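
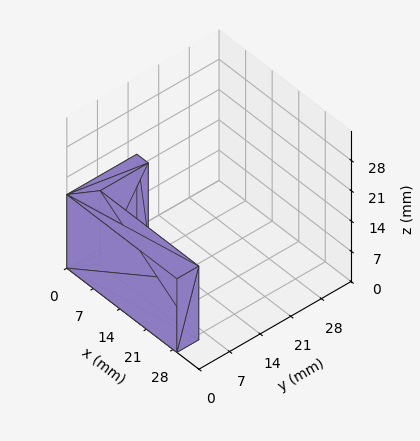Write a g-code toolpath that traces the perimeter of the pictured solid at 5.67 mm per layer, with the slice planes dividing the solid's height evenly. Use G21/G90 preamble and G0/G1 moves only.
Reading the render: the shape is an L-shaped prism: outer 29 × 16 mm, arm thicknesses ≈ 5 mm (horizontal) and 3 mm (vertical), extruded 17 mm in z (dimensions read to the nearest mm from the axis ticks). For the g-code, the solid's height is divided into equal slices at the stated Δz and each level perimeter traced with G1 moves after a G0 lift.

; perimeter-only toolpath
G21 ; units = mm
G90 ; absolute positioning
G28 ; home
; layer 1
G0 Z5.67
G0 X0.00 Y0.00
G1 X29.00 Y0.00
G1 X29.00 Y5.00
G1 X3.00 Y5.00
G1 X3.00 Y16.00
G1 X0.00 Y16.00
G1 X0.00 Y0.00
; layer 2
G0 Z11.33
G0 X0.00 Y0.00
G1 X29.00 Y0.00
G1 X29.00 Y5.00
G1 X3.00 Y5.00
G1 X3.00 Y16.00
G1 X0.00 Y16.00
G1 X0.00 Y0.00
; layer 3
G0 Z17.00
G0 X0.00 Y0.00
G1 X29.00 Y0.00
G1 X29.00 Y5.00
G1 X3.00 Y5.00
G1 X3.00 Y16.00
G1 X0.00 Y16.00
G1 X0.00 Y0.00
M2 ; end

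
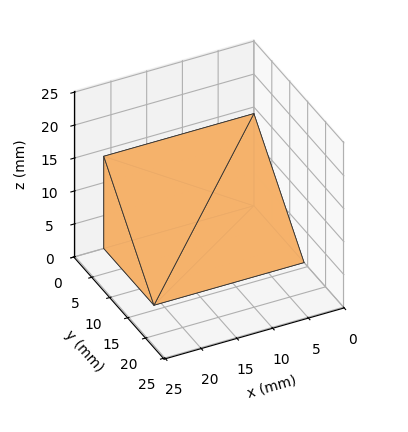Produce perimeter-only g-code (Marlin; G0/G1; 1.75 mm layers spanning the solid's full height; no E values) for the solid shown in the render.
Reading the render: the shape is a wedge (ramp): 21 × 14 mm base, rising to 14 mm along the y=0 edge and sloping linearly to z=0 at y=14 (dimensions read to the nearest mm from the axis ticks). For the g-code, the solid's height is divided into equal slices at the stated Δz and each level perimeter traced with G1 moves after a G0 lift.

; perimeter-only toolpath
G21 ; units = mm
G90 ; absolute positioning
G28 ; home
; layer 1
G0 Z1.75
G0 X0.00 Y0.00
G1 X21.00 Y0.00
G1 X21.00 Y12.25
G1 X0.00 Y12.25
G1 X0.00 Y0.00
; layer 2
G0 Z3.50
G0 X0.00 Y0.00
G1 X21.00 Y0.00
G1 X21.00 Y10.50
G1 X0.00 Y10.50
G1 X0.00 Y0.00
; layer 3
G0 Z5.25
G0 X0.00 Y0.00
G1 X21.00 Y0.00
G1 X21.00 Y8.75
G1 X0.00 Y8.75
G1 X0.00 Y0.00
; layer 4
G0 Z7.00
G0 X0.00 Y0.00
G1 X21.00 Y0.00
G1 X21.00 Y7.00
G1 X0.00 Y7.00
G1 X0.00 Y0.00
; layer 5
G0 Z8.75
G0 X0.00 Y0.00
G1 X21.00 Y0.00
G1 X21.00 Y5.25
G1 X0.00 Y5.25
G1 X0.00 Y0.00
; layer 6
G0 Z10.50
G0 X0.00 Y0.00
G1 X21.00 Y0.00
G1 X21.00 Y3.50
G1 X0.00 Y3.50
G1 X0.00 Y0.00
; layer 7
G0 Z12.25
G0 X0.00 Y0.00
G1 X21.00 Y0.00
G1 X21.00 Y1.75
G1 X0.00 Y1.75
G1 X0.00 Y0.00
M2 ; end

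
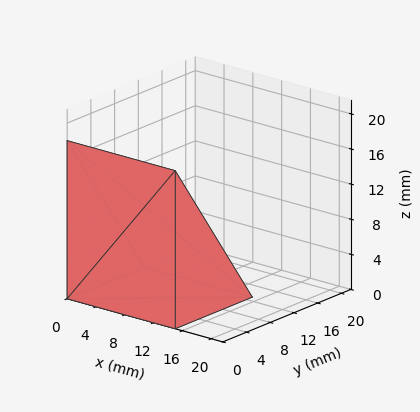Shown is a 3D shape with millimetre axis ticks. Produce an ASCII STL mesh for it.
Reading the render: the shape is a wedge (ramp): 15 × 13 mm base, rising to 18 mm along the y=0 edge and sloping linearly to z=0 at y=13 (dimensions read to the nearest mm from the axis ticks). For the STL, each face is triangulated and given an outward normal.

solid part
  facet normal 0.0000 0.0000 -1.0000
    outer loop
      vertex 15.000 13.000 0.000
      vertex 15.000 0.000 0.000
      vertex 0.000 0.000 0.000
    endloop
  endfacet
  facet normal 0.0000 0.0000 -1.0000
    outer loop
      vertex 0.000 13.000 0.000
      vertex 15.000 13.000 0.000
      vertex 0.000 0.000 0.000
    endloop
  endfacet
  facet normal 0.0000 -1.0000 0.0000
    outer loop
      vertex 0.000 0.000 0.000
      vertex 15.000 0.000 0.000
      vertex 15.000 0.000 18.000
    endloop
  endfacet
  facet normal 0.0000 -1.0000 0.0000
    outer loop
      vertex 0.000 0.000 0.000
      vertex 15.000 0.000 18.000
      vertex 0.000 0.000 18.000
    endloop
  endfacet
  facet normal 0.0000 0.8107 0.5855
    outer loop
      vertex 0.000 0.000 18.000
      vertex 15.000 0.000 18.000
      vertex 15.000 13.000 0.000
    endloop
  endfacet
  facet normal 0.0000 0.8107 0.5855
    outer loop
      vertex 0.000 0.000 18.000
      vertex 15.000 13.000 0.000
      vertex 0.000 13.000 0.000
    endloop
  endfacet
  facet normal -1.0000 0.0000 0.0000
    outer loop
      vertex 0.000 0.000 18.000
      vertex 0.000 13.000 0.000
      vertex 0.000 0.000 0.000
    endloop
  endfacet
  facet normal 1.0000 0.0000 0.0000
    outer loop
      vertex 15.000 0.000 0.000
      vertex 15.000 13.000 0.000
      vertex 15.000 0.000 18.000
    endloop
  endfacet
endsolid part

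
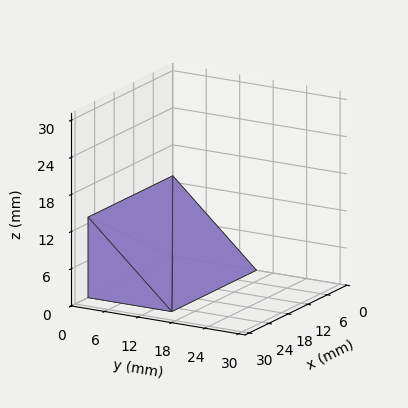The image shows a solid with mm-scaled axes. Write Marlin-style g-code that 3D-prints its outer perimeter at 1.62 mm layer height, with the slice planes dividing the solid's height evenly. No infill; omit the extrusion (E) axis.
Reading the render: the shape is a wedge (ramp): 26 × 15 mm base, rising to 13 mm along the y=0 edge and sloping linearly to z=0 at y=15 (dimensions read to the nearest mm from the axis ticks). For the g-code, the solid's height is divided into equal slices at the stated Δz and each level perimeter traced with G1 moves after a G0 lift.

; perimeter-only toolpath
G21 ; units = mm
G90 ; absolute positioning
G28 ; home
; layer 1
G0 Z1.62
G0 X0.00 Y0.00
G1 X26.00 Y0.00
G1 X26.00 Y13.12
G1 X0.00 Y13.12
G1 X0.00 Y0.00
; layer 2
G0 Z3.25
G0 X0.00 Y0.00
G1 X26.00 Y0.00
G1 X26.00 Y11.25
G1 X0.00 Y11.25
G1 X0.00 Y0.00
; layer 3
G0 Z4.88
G0 X0.00 Y0.00
G1 X26.00 Y0.00
G1 X26.00 Y9.38
G1 X0.00 Y9.38
G1 X0.00 Y0.00
; layer 4
G0 Z6.50
G0 X0.00 Y0.00
G1 X26.00 Y0.00
G1 X26.00 Y7.50
G1 X0.00 Y7.50
G1 X0.00 Y0.00
; layer 5
G0 Z8.12
G0 X0.00 Y0.00
G1 X26.00 Y0.00
G1 X26.00 Y5.62
G1 X0.00 Y5.62
G1 X0.00 Y0.00
; layer 6
G0 Z9.75
G0 X0.00 Y0.00
G1 X26.00 Y0.00
G1 X26.00 Y3.75
G1 X0.00 Y3.75
G1 X0.00 Y0.00
; layer 7
G0 Z11.38
G0 X0.00 Y0.00
G1 X26.00 Y0.00
G1 X26.00 Y1.88
G1 X0.00 Y1.88
G1 X0.00 Y0.00
M2 ; end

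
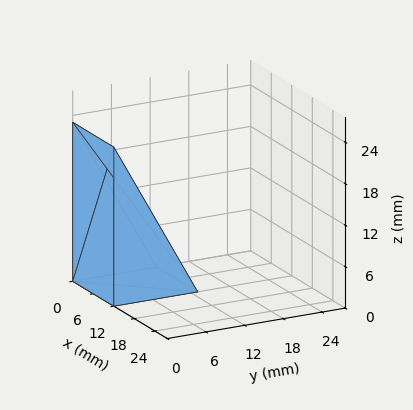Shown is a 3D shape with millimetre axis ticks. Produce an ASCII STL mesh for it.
Reading the render: the shape is a wedge (ramp): 12 × 13 mm base, rising to 23 mm along the y=0 edge and sloping linearly to z=0 at y=13 (dimensions read to the nearest mm from the axis ticks). For the STL, each face is triangulated and given an outward normal.

solid part
  facet normal 0.0000 0.0000 -1.0000
    outer loop
      vertex 12.0 13.0 0.0
      vertex 12.0 0.0 0.0
      vertex 0.0 0.0 0.0
    endloop
  endfacet
  facet normal 0.0000 0.0000 -1.0000
    outer loop
      vertex 0.0 13.0 0.0
      vertex 12.0 13.0 0.0
      vertex 0.0 0.0 0.0
    endloop
  endfacet
  facet normal 0.0000 -1.0000 0.0000
    outer loop
      vertex 0.0 0.0 0.0
      vertex 12.0 0.0 0.0
      vertex 12.0 0.0 23.0
    endloop
  endfacet
  facet normal 0.0000 -1.0000 0.0000
    outer loop
      vertex 0.0 0.0 0.0
      vertex 12.0 0.0 23.0
      vertex 0.0 0.0 23.0
    endloop
  endfacet
  facet normal 0.0000 0.8706 0.4921
    outer loop
      vertex 0.0 0.0 23.0
      vertex 12.0 0.0 23.0
      vertex 12.0 13.0 0.0
    endloop
  endfacet
  facet normal 0.0000 0.8706 0.4921
    outer loop
      vertex 0.0 0.0 23.0
      vertex 12.0 13.0 0.0
      vertex 0.0 13.0 0.0
    endloop
  endfacet
  facet normal -1.0000 0.0000 0.0000
    outer loop
      vertex 0.0 0.0 23.0
      vertex 0.0 13.0 0.0
      vertex 0.0 0.0 0.0
    endloop
  endfacet
  facet normal 1.0000 0.0000 0.0000
    outer loop
      vertex 12.0 0.0 0.0
      vertex 12.0 13.0 0.0
      vertex 12.0 0.0 23.0
    endloop
  endfacet
endsolid part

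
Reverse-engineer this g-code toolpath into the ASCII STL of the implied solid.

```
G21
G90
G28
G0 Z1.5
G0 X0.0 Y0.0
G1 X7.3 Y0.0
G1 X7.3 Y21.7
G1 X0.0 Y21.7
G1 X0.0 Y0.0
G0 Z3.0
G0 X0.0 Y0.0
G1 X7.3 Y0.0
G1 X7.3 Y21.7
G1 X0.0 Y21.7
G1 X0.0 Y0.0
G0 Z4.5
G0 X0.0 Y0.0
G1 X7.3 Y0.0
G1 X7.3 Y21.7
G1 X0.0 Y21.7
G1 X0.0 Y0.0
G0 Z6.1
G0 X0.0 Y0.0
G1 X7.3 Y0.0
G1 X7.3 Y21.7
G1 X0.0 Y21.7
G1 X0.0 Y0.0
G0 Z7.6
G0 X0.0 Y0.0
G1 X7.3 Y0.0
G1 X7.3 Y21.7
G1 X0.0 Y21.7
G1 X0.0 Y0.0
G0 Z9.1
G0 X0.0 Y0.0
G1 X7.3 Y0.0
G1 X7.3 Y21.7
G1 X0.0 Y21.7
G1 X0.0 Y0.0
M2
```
solid part
  facet normal 0.0000 0.0000 -1.0000
    outer loop
      vertex 7.3 21.7 0.0
      vertex 7.3 0.0 0.0
      vertex 0.0 0.0 0.0
    endloop
  endfacet
  facet normal 0.0000 0.0000 -1.0000
    outer loop
      vertex 0.0 21.7 0.0
      vertex 7.3 21.7 0.0
      vertex 0.0 0.0 0.0
    endloop
  endfacet
  facet normal 0.0000 0.0000 1.0000
    outer loop
      vertex 0.0 0.0 9.1
      vertex 7.3 0.0 9.1
      vertex 7.3 21.7 9.1
    endloop
  endfacet
  facet normal 0.0000 0.0000 1.0000
    outer loop
      vertex 0.0 0.0 9.1
      vertex 7.3 21.7 9.1
      vertex 0.0 21.7 9.1
    endloop
  endfacet
  facet normal 0.0000 -1.0000 0.0000
    outer loop
      vertex 0.0 0.0 0.0
      vertex 7.3 0.0 0.0
      vertex 7.3 0.0 9.1
    endloop
  endfacet
  facet normal 0.0000 -1.0000 0.0000
    outer loop
      vertex 0.0 0.0 0.0
      vertex 7.3 0.0 9.1
      vertex 0.0 0.0 9.1
    endloop
  endfacet
  facet normal 0.0000 1.0000 0.0000
    outer loop
      vertex 7.3 21.7 9.1
      vertex 7.3 21.7 0.0
      vertex 0.0 21.7 0.0
    endloop
  endfacet
  facet normal 0.0000 1.0000 0.0000
    outer loop
      vertex 0.0 21.7 9.1
      vertex 7.3 21.7 9.1
      vertex 0.0 21.7 0.0
    endloop
  endfacet
  facet normal -1.0000 0.0000 0.0000
    outer loop
      vertex 0.0 21.7 9.1
      vertex 0.0 21.7 0.0
      vertex 0.0 0.0 0.0
    endloop
  endfacet
  facet normal -1.0000 0.0000 0.0000
    outer loop
      vertex 0.0 0.0 9.1
      vertex 0.0 21.7 9.1
      vertex 0.0 0.0 0.0
    endloop
  endfacet
  facet normal 1.0000 0.0000 0.0000
    outer loop
      vertex 7.3 0.0 0.0
      vertex 7.3 21.7 0.0
      vertex 7.3 21.7 9.1
    endloop
  endfacet
  facet normal 1.0000 0.0000 0.0000
    outer loop
      vertex 7.3 0.0 0.0
      vertex 7.3 21.7 9.1
      vertex 7.3 0.0 9.1
    endloop
  endfacet
endsolid part

The G0 Z moves step by Δz≈1.5 mm. Every layer's G1 loop is the same polygon, so the solid is a straight extrusion of it from z=0 to z≈9.1. Closing with flat bottom and top caps and triangulating gives 12 facets — a rectangular box, roughly 7.3 × 21.7 mm footprint and 9.1 mm tall.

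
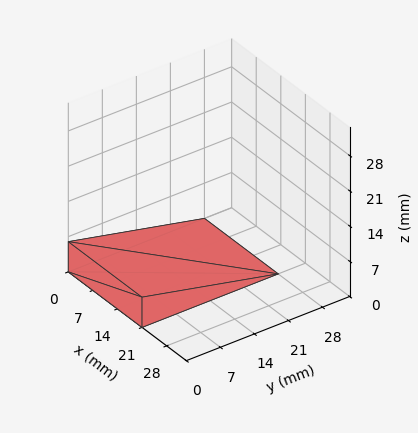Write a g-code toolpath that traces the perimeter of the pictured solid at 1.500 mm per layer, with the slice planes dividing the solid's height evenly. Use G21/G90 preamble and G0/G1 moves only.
Reading the render: the shape is a wedge (ramp): 21 × 28 mm base, rising to 6 mm along the y=0 edge and sloping linearly to z=0 at y=28 (dimensions read to the nearest mm from the axis ticks). For the g-code, the solid's height is divided into equal slices at the stated Δz and each level perimeter traced with G1 moves after a G0 lift.

; perimeter-only toolpath
G21 ; units = mm
G90 ; absolute positioning
G28 ; home
; layer 1
G0 Z1.500
G0 X0.000 Y0.000
G1 X21.000 Y0.000
G1 X21.000 Y21.000
G1 X0.000 Y21.000
G1 X0.000 Y0.000
; layer 2
G0 Z3.000
G0 X0.000 Y0.000
G1 X21.000 Y0.000
G1 X21.000 Y14.000
G1 X0.000 Y14.000
G1 X0.000 Y0.000
; layer 3
G0 Z4.500
G0 X0.000 Y0.000
G1 X21.000 Y0.000
G1 X21.000 Y7.000
G1 X0.000 Y7.000
G1 X0.000 Y0.000
M2 ; end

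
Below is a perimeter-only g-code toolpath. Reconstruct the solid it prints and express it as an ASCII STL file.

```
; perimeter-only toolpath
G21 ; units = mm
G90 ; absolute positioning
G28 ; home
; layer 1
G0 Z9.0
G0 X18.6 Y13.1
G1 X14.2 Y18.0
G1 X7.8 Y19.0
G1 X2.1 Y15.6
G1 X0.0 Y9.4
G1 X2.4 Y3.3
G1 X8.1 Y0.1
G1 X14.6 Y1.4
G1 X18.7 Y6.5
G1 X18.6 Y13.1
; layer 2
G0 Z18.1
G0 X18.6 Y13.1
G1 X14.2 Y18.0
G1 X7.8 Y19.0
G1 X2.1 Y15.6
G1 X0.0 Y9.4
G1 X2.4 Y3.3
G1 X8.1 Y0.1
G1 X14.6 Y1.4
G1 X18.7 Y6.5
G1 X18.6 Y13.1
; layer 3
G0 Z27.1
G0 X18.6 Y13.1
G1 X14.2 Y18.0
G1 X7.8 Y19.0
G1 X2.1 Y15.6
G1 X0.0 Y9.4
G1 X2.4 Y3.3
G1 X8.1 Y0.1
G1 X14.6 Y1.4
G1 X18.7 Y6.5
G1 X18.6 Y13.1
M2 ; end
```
solid part
  facet normal 0.0000 0.0000 -1.0000
    outer loop
      vertex 7.8 19.0 0.0
      vertex 14.2 18.0 0.0
      vertex 18.6 13.1 0.0
    endloop
  endfacet
  facet normal 0.0000 0.0000 -1.0000
    outer loop
      vertex 2.1 15.6 0.0
      vertex 7.8 19.0 0.0
      vertex 18.6 13.1 0.0
    endloop
  endfacet
  facet normal 0.0000 0.0000 -1.0000
    outer loop
      vertex 0.0 9.4 0.0
      vertex 2.1 15.6 0.0
      vertex 18.6 13.1 0.0
    endloop
  endfacet
  facet normal 0.0000 0.0000 -1.0000
    outer loop
      vertex 2.4 3.3 0.0
      vertex 0.0 9.4 0.0
      vertex 18.6 13.1 0.0
    endloop
  endfacet
  facet normal 0.0000 0.0000 -1.0000
    outer loop
      vertex 8.1 0.1 0.0
      vertex 2.4 3.3 0.0
      vertex 18.6 13.1 0.0
    endloop
  endfacet
  facet normal 0.0000 0.0000 -1.0000
    outer loop
      vertex 14.6 1.4 0.0
      vertex 8.1 0.1 0.0
      vertex 18.6 13.1 0.0
    endloop
  endfacet
  facet normal 0.0000 0.0000 -1.0000
    outer loop
      vertex 18.7 6.5 0.0
      vertex 14.6 1.4 0.0
      vertex 18.6 13.1 0.0
    endloop
  endfacet
  facet normal 0.0000 0.0000 1.0000
    outer loop
      vertex 18.6 13.1 27.1
      vertex 14.2 18.0 27.1
      vertex 7.8 19.0 27.1
    endloop
  endfacet
  facet normal 0.0000 0.0000 1.0000
    outer loop
      vertex 18.6 13.1 27.1
      vertex 7.8 19.0 27.1
      vertex 2.1 15.6 27.1
    endloop
  endfacet
  facet normal 0.0000 0.0000 1.0000
    outer loop
      vertex 18.6 13.1 27.1
      vertex 2.1 15.6 27.1
      vertex 0.0 9.4 27.1
    endloop
  endfacet
  facet normal 0.0000 0.0000 1.0000
    outer loop
      vertex 18.6 13.1 27.1
      vertex 0.0 9.4 27.1
      vertex 2.4 3.3 27.1
    endloop
  endfacet
  facet normal 0.0000 0.0000 1.0000
    outer loop
      vertex 18.6 13.1 27.1
      vertex 2.4 3.3 27.1
      vertex 8.1 0.1 27.1
    endloop
  endfacet
  facet normal 0.0000 0.0000 1.0000
    outer loop
      vertex 18.6 13.1 27.1
      vertex 8.1 0.1 27.1
      vertex 14.6 1.4 27.1
    endloop
  endfacet
  facet normal 0.0000 0.0000 1.0000
    outer loop
      vertex 18.6 13.1 27.1
      vertex 14.6 1.4 27.1
      vertex 18.7 6.5 27.1
    endloop
  endfacet
  facet normal 0.7440 0.6681 0.0000
    outer loop
      vertex 18.6 13.1 0.0
      vertex 14.2 18.0 0.0
      vertex 14.2 18.0 27.1
    endloop
  endfacet
  facet normal 0.7440 0.6681 0.0000
    outer loop
      vertex 18.6 13.1 0.0
      vertex 14.2 18.0 27.1
      vertex 18.6 13.1 27.1
    endloop
  endfacet
  facet normal 0.1544 0.9880 0.0000
    outer loop
      vertex 14.2 18.0 0.0
      vertex 7.8 19.0 0.0
      vertex 7.8 19.0 27.1
    endloop
  endfacet
  facet normal 0.1544 0.9880 0.0000
    outer loop
      vertex 14.2 18.0 0.0
      vertex 7.8 19.0 27.1
      vertex 14.2 18.0 27.1
    endloop
  endfacet
  facet normal -0.5123 0.8588 0.0000
    outer loop
      vertex 7.8 19.0 0.0
      vertex 2.1 15.6 0.0
      vertex 2.1 15.6 27.1
    endloop
  endfacet
  facet normal -0.5123 0.8588 0.0000
    outer loop
      vertex 7.8 19.0 0.0
      vertex 2.1 15.6 27.1
      vertex 7.8 19.0 27.1
    endloop
  endfacet
  facet normal -0.9471 0.3208 0.0000
    outer loop
      vertex 2.1 15.6 0.0
      vertex 0.0 9.4 0.0
      vertex 0.0 9.4 27.1
    endloop
  endfacet
  facet normal -0.9471 0.3208 0.0000
    outer loop
      vertex 2.1 15.6 0.0
      vertex 0.0 9.4 27.1
      vertex 2.1 15.6 27.1
    endloop
  endfacet
  facet normal -0.9306 -0.3661 0.0000
    outer loop
      vertex 0.0 9.4 0.0
      vertex 2.4 3.3 0.0
      vertex 2.4 3.3 27.1
    endloop
  endfacet
  facet normal -0.9306 -0.3661 0.0000
    outer loop
      vertex 0.0 9.4 0.0
      vertex 2.4 3.3 27.1
      vertex 0.0 9.4 27.1
    endloop
  endfacet
  facet normal -0.4895 -0.8720 0.0000
    outer loop
      vertex 2.4 3.3 0.0
      vertex 8.1 0.1 0.0
      vertex 8.1 0.1 27.1
    endloop
  endfacet
  facet normal -0.4895 -0.8720 0.0000
    outer loop
      vertex 2.4 3.3 0.0
      vertex 8.1 0.1 27.1
      vertex 2.4 3.3 27.1
    endloop
  endfacet
  facet normal 0.1961 -0.9806 0.0000
    outer loop
      vertex 8.1 0.1 0.0
      vertex 14.6 1.4 0.0
      vertex 14.6 1.4 27.1
    endloop
  endfacet
  facet normal 0.1961 -0.9806 0.0000
    outer loop
      vertex 8.1 0.1 0.0
      vertex 14.6 1.4 27.1
      vertex 8.1 0.1 27.1
    endloop
  endfacet
  facet normal 0.7794 -0.6266 0.0000
    outer loop
      vertex 14.6 1.4 0.0
      vertex 18.7 6.5 0.0
      vertex 18.7 6.5 27.1
    endloop
  endfacet
  facet normal 0.7794 -0.6266 0.0000
    outer loop
      vertex 14.6 1.4 0.0
      vertex 18.7 6.5 27.1
      vertex 14.6 1.4 27.1
    endloop
  endfacet
  facet normal 0.9999 0.0151 0.0000
    outer loop
      vertex 18.7 6.5 0.0
      vertex 18.6 13.1 0.0
      vertex 18.6 13.1 27.1
    endloop
  endfacet
  facet normal 0.9999 0.0151 0.0000
    outer loop
      vertex 18.7 6.5 0.0
      vertex 18.6 13.1 27.1
      vertex 18.7 6.5 27.1
    endloop
  endfacet
endsolid part

The G0 Z moves step by Δz≈9.0 mm. Every layer's G1 loop is the same polygon, so the solid is a straight extrusion of it from z=0 to z≈27.1. Closing with flat bottom and top caps and triangulating gives 32 facets — a regular 9-sided prism (a cylinder approximated with 9 flat sides), circumscribed radius ≈ 9.6 mm, height ≈ 27.1 mm.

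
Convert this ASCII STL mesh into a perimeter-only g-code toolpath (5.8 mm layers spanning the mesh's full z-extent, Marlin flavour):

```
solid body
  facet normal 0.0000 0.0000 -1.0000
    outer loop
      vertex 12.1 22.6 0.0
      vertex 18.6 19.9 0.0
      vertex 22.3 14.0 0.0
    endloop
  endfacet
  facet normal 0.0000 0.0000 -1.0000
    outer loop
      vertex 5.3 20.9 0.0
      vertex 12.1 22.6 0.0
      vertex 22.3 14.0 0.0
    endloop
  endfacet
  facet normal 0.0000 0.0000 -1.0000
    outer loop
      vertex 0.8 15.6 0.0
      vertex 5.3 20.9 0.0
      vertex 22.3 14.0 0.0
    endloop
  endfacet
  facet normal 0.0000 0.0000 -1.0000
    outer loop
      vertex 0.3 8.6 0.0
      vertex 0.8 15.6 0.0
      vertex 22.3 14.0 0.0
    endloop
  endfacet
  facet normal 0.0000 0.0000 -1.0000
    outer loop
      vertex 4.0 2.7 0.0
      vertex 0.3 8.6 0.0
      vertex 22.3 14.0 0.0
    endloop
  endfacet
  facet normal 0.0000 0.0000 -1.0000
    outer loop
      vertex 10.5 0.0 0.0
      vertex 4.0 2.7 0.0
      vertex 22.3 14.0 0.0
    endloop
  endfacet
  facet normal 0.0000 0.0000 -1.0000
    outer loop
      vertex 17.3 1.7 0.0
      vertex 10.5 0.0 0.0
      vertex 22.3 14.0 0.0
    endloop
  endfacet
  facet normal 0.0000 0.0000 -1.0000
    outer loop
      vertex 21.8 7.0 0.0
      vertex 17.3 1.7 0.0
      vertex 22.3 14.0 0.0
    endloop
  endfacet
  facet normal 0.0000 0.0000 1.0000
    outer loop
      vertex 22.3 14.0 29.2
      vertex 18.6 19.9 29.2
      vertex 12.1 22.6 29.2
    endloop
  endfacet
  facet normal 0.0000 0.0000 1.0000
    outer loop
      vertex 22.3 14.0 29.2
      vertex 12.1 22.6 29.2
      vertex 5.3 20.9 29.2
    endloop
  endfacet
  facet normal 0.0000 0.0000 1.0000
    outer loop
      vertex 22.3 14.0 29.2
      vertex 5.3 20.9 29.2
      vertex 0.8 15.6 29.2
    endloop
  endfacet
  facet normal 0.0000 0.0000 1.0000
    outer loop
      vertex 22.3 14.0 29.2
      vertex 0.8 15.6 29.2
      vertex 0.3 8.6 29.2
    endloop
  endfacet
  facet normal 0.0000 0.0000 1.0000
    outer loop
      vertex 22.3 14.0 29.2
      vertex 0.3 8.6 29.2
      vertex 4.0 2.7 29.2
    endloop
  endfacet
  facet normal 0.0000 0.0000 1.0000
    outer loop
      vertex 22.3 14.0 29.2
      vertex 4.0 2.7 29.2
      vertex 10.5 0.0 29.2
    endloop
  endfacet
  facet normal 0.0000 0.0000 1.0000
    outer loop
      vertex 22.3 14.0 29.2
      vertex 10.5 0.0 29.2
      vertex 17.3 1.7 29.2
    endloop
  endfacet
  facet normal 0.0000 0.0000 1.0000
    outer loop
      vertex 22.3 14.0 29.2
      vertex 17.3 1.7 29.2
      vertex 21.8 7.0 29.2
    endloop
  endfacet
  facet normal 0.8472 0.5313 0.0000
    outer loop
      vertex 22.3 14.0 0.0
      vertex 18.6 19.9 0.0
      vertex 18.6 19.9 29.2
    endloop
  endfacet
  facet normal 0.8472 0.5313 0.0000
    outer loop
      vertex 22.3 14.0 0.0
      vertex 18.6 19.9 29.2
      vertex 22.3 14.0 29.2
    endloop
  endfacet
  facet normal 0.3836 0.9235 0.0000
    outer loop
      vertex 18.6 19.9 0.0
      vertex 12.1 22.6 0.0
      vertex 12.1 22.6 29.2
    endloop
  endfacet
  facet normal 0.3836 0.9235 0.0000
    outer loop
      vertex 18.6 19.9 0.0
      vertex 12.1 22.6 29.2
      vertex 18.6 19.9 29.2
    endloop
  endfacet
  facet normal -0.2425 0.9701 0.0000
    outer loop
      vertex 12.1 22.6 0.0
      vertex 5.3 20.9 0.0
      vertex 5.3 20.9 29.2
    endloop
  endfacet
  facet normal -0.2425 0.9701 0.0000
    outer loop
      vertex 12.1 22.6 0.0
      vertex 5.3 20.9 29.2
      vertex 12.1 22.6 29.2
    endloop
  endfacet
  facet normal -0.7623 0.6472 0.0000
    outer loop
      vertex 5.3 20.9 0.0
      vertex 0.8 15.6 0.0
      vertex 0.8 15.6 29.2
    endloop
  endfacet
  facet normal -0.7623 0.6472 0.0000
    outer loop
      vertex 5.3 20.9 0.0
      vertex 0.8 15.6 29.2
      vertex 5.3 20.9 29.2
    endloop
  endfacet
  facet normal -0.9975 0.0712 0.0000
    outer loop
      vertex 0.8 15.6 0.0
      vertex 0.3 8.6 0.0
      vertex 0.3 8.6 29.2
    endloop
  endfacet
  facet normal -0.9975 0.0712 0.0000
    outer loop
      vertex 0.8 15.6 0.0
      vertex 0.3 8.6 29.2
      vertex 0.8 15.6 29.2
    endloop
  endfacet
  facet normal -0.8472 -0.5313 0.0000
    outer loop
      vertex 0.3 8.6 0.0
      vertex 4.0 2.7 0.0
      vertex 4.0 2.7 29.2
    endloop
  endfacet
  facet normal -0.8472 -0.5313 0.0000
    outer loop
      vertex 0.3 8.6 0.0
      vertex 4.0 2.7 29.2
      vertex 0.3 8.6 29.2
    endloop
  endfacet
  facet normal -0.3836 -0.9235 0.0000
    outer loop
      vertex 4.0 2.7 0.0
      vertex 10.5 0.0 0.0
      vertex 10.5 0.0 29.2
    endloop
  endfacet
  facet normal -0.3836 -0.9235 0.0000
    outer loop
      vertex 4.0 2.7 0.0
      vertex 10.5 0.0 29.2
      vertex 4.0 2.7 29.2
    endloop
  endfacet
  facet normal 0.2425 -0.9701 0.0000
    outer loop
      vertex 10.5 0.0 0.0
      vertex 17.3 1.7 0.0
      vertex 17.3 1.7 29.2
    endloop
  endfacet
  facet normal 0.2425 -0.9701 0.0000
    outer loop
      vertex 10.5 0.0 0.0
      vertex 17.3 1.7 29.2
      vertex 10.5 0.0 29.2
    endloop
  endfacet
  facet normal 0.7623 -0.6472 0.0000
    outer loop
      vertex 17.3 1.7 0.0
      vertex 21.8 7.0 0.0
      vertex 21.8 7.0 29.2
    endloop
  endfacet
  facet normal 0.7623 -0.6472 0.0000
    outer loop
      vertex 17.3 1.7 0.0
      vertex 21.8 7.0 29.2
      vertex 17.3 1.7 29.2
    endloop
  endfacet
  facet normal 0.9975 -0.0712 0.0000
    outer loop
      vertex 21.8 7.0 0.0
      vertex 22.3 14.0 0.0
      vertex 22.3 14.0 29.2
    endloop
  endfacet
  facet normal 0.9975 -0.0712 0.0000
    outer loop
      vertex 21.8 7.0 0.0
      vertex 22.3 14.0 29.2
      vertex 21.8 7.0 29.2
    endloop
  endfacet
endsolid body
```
; perimeter-only toolpath
G21 ; units = mm
G90 ; absolute positioning
G28 ; home
; layer 1
G0 Z5.8
G0 X22.3 Y14.0
G1 X18.6 Y19.9
G1 X12.1 Y22.6
G1 X5.3 Y20.9
G1 X0.8 Y15.6
G1 X0.3 Y8.6
G1 X4.0 Y2.7
G1 X10.5 Y0.0
G1 X17.3 Y1.7
G1 X21.8 Y7.0
G1 X22.3 Y14.0
; layer 2
G0 Z11.7
G0 X22.3 Y14.0
G1 X18.6 Y19.9
G1 X12.1 Y22.6
G1 X5.3 Y20.9
G1 X0.8 Y15.6
G1 X0.3 Y8.6
G1 X4.0 Y2.7
G1 X10.5 Y0.0
G1 X17.3 Y1.7
G1 X21.8 Y7.0
G1 X22.3 Y14.0
; layer 3
G0 Z17.5
G0 X22.3 Y14.0
G1 X18.6 Y19.9
G1 X12.1 Y22.6
G1 X5.3 Y20.9
G1 X0.8 Y15.6
G1 X0.3 Y8.6
G1 X4.0 Y2.7
G1 X10.5 Y0.0
G1 X17.3 Y1.7
G1 X21.8 Y7.0
G1 X22.3 Y14.0
; layer 4
G0 Z23.4
G0 X22.3 Y14.0
G1 X18.6 Y19.9
G1 X12.1 Y22.6
G1 X5.3 Y20.9
G1 X0.8 Y15.6
G1 X0.3 Y8.6
G1 X4.0 Y2.7
G1 X10.5 Y0.0
G1 X17.3 Y1.7
G1 X21.8 Y7.0
G1 X22.3 Y14.0
; layer 5
G0 Z29.2
G0 X22.3 Y14.0
G1 X18.6 Y19.9
G1 X12.1 Y22.6
G1 X5.3 Y20.9
G1 X0.8 Y15.6
G1 X0.3 Y8.6
G1 X4.0 Y2.7
G1 X10.5 Y0.0
G1 X17.3 Y1.7
G1 X21.8 Y7.0
G1 X22.3 Y14.0
M2 ; end

The solid is a regular 10-sided prism (a cylinder approximated with 10 flat sides), circumscribed radius ≈ 11.3 mm, height ≈ 29.2 mm. Slicing at Δz = 5.8 mm — 5 equal slices spanning the solid's height, so layer i sits at z = i·h/5 — gives 5 non-empty perimeters. Each is a 10-segment closed polygon; G0 lifts to the layer z and rapids to the start vertex, then G1 traces the edges.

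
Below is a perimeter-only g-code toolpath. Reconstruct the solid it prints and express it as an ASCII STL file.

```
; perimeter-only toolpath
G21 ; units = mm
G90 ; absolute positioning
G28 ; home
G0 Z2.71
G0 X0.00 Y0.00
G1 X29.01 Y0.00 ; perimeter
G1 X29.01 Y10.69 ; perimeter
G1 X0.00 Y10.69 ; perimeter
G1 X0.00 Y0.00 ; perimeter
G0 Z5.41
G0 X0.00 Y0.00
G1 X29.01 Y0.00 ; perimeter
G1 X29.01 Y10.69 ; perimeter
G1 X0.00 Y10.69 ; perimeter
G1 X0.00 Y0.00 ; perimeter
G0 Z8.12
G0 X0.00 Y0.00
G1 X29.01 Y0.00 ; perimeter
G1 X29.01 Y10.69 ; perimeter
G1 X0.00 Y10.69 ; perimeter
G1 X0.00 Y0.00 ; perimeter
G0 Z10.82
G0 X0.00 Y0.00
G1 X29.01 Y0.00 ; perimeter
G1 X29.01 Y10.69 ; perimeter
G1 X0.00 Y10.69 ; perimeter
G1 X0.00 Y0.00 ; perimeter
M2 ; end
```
solid part
  facet normal 0.0000 0.0000 -1.0000
    outer loop
      vertex 29.01 10.69 0.00
      vertex 29.01 0.00 0.00
      vertex 0.00 0.00 0.00
    endloop
  endfacet
  facet normal 0.0000 0.0000 -1.0000
    outer loop
      vertex 0.00 10.69 0.00
      vertex 29.01 10.69 0.00
      vertex 0.00 0.00 0.00
    endloop
  endfacet
  facet normal 0.0000 0.0000 1.0000
    outer loop
      vertex 0.00 0.00 10.82
      vertex 29.01 0.00 10.82
      vertex 29.01 10.69 10.82
    endloop
  endfacet
  facet normal 0.0000 0.0000 1.0000
    outer loop
      vertex 0.00 0.00 10.82
      vertex 29.01 10.69 10.82
      vertex 0.00 10.69 10.82
    endloop
  endfacet
  facet normal 0.0000 -1.0000 0.0000
    outer loop
      vertex 0.00 0.00 0.00
      vertex 29.01 0.00 0.00
      vertex 29.01 0.00 10.82
    endloop
  endfacet
  facet normal 0.0000 -1.0000 0.0000
    outer loop
      vertex 0.00 0.00 0.00
      vertex 29.01 0.00 10.82
      vertex 0.00 0.00 10.82
    endloop
  endfacet
  facet normal 0.0000 1.0000 0.0000
    outer loop
      vertex 29.01 10.69 10.82
      vertex 29.01 10.69 0.00
      vertex 0.00 10.69 0.00
    endloop
  endfacet
  facet normal 0.0000 1.0000 0.0000
    outer loop
      vertex 0.00 10.69 10.82
      vertex 29.01 10.69 10.82
      vertex 0.00 10.69 0.00
    endloop
  endfacet
  facet normal -1.0000 0.0000 0.0000
    outer loop
      vertex 0.00 10.69 10.82
      vertex 0.00 10.69 0.00
      vertex 0.00 0.00 0.00
    endloop
  endfacet
  facet normal -1.0000 0.0000 0.0000
    outer loop
      vertex 0.00 0.00 10.82
      vertex 0.00 10.69 10.82
      vertex 0.00 0.00 0.00
    endloop
  endfacet
  facet normal 1.0000 0.0000 0.0000
    outer loop
      vertex 29.01 0.00 0.00
      vertex 29.01 10.69 0.00
      vertex 29.01 10.69 10.82
    endloop
  endfacet
  facet normal 1.0000 0.0000 0.0000
    outer loop
      vertex 29.01 0.00 0.00
      vertex 29.01 10.69 10.82
      vertex 29.01 0.00 10.82
    endloop
  endfacet
endsolid part

The G0 Z moves step by Δz≈2.71 mm. Every layer's G1 loop is the same polygon, so the solid is a straight extrusion of it from z=0 to z≈10.8. Closing with flat bottom and top caps and triangulating gives 12 facets — a rectangular box, roughly 29 × 10.7 mm footprint and 10.8 mm tall.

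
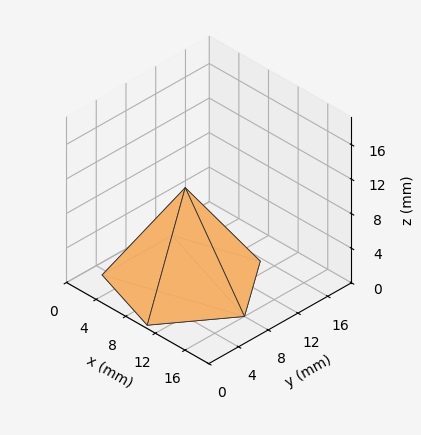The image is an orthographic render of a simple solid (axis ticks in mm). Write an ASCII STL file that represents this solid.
Reading the render: the shape is a regular 5-sided pyramid, base circumscribed radius ≈ 8 mm, apex at z ≈ 11 mm (dimensions read to the nearest mm from the axis ticks). For the STL, each face is triangulated and given an outward normal.

solid part
  facet normal 0.0000 0.0000 -1.0000
    outer loop
      vertex 1.5 12.7 0.0
      vertex 10.5 15.6 0.0
      vertex 16.0 8.0 0.0
    endloop
  endfacet
  facet normal 0.0000 0.0000 -1.0000
    outer loop
      vertex 1.5 3.3 0.0
      vertex 1.5 12.7 0.0
      vertex 16.0 8.0 0.0
    endloop
  endfacet
  facet normal 0.0000 0.0000 -1.0000
    outer loop
      vertex 10.5 0.4 0.0
      vertex 1.5 3.3 0.0
      vertex 16.0 8.0 0.0
    endloop
  endfacet
  facet normal 0.6980 0.5051 0.5076
    outer loop
      vertex 16.0 8.0 0.0
      vertex 10.5 15.6 0.0
      vertex 8.0 8.0 11.0
    endloop
  endfacet
  facet normal -0.2644 0.8205 0.5068
    outer loop
      vertex 10.5 15.6 0.0
      vertex 1.5 12.7 0.0
      vertex 8.0 8.0 11.0
    endloop
  endfacet
  facet normal -0.8609 0.0000 0.5087
    outer loop
      vertex 1.5 12.7 0.0
      vertex 1.5 3.3 0.0
      vertex 8.0 8.0 11.0
    endloop
  endfacet
  facet normal -0.2644 -0.8205 0.5068
    outer loop
      vertex 1.5 3.3 0.0
      vertex 10.5 0.4 0.0
      vertex 8.0 8.0 11.0
    endloop
  endfacet
  facet normal 0.6980 -0.5051 0.5076
    outer loop
      vertex 10.5 0.4 0.0
      vertex 16.0 8.0 0.0
      vertex 8.0 8.0 11.0
    endloop
  endfacet
endsolid part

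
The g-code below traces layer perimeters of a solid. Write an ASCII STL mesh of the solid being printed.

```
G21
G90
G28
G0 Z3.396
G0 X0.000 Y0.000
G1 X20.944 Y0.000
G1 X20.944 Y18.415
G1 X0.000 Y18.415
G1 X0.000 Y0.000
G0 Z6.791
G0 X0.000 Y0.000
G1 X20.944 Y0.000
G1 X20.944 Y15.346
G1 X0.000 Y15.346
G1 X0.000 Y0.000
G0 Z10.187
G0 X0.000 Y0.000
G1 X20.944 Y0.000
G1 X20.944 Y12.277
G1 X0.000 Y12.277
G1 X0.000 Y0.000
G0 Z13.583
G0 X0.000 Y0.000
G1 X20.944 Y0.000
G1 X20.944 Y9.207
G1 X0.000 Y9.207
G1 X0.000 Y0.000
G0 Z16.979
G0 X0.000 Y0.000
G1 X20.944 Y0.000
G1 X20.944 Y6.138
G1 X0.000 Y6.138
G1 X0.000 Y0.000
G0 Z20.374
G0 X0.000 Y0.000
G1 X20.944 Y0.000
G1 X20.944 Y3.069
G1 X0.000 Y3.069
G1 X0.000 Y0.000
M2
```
solid part
  facet normal 0.0000 0.0000 -1.0000
    outer loop
      vertex 20.944 21.484 0.000
      vertex 20.944 0.000 0.000
      vertex 0.000 0.000 0.000
    endloop
  endfacet
  facet normal 0.0000 0.0000 -1.0000
    outer loop
      vertex 0.000 21.484 0.000
      vertex 20.944 21.484 0.000
      vertex 0.000 0.000 0.000
    endloop
  endfacet
  facet normal 0.0000 -1.0000 0.0000
    outer loop
      vertex 0.000 0.000 0.000
      vertex 20.944 0.000 0.000
      vertex 20.944 0.000 23.770
    endloop
  endfacet
  facet normal 0.0000 -1.0000 0.0000
    outer loop
      vertex 0.000 0.000 0.000
      vertex 20.944 0.000 23.770
      vertex 0.000 0.000 23.770
    endloop
  endfacet
  facet normal 0.0000 0.7419 0.6705
    outer loop
      vertex 0.000 0.000 23.770
      vertex 20.944 0.000 23.770
      vertex 20.944 21.484 0.000
    endloop
  endfacet
  facet normal 0.0000 0.7419 0.6705
    outer loop
      vertex 0.000 0.000 23.770
      vertex 20.944 21.484 0.000
      vertex 0.000 21.484 0.000
    endloop
  endfacet
  facet normal -1.0000 0.0000 0.0000
    outer loop
      vertex 0.000 0.000 23.770
      vertex 0.000 21.484 0.000
      vertex 0.000 0.000 0.000
    endloop
  endfacet
  facet normal 1.0000 0.0000 0.0000
    outer loop
      vertex 20.944 0.000 0.000
      vertex 20.944 21.484 0.000
      vertex 20.944 0.000 23.770
    endloop
  endfacet
endsolid part

The G0 Z moves step by Δz≈3.396 mm. The G1 loops shrink linearly with z, so the solid tapers from its base footprint up to z≈23.8. Closing with a flat bottom cap and the tapered top and triangulating gives 8 facets — a wedge (ramp): 20.9 × 21.5 mm base, rising to 23.8 mm along the y=0 edge and sloping linearly to z=0 at y=21.5.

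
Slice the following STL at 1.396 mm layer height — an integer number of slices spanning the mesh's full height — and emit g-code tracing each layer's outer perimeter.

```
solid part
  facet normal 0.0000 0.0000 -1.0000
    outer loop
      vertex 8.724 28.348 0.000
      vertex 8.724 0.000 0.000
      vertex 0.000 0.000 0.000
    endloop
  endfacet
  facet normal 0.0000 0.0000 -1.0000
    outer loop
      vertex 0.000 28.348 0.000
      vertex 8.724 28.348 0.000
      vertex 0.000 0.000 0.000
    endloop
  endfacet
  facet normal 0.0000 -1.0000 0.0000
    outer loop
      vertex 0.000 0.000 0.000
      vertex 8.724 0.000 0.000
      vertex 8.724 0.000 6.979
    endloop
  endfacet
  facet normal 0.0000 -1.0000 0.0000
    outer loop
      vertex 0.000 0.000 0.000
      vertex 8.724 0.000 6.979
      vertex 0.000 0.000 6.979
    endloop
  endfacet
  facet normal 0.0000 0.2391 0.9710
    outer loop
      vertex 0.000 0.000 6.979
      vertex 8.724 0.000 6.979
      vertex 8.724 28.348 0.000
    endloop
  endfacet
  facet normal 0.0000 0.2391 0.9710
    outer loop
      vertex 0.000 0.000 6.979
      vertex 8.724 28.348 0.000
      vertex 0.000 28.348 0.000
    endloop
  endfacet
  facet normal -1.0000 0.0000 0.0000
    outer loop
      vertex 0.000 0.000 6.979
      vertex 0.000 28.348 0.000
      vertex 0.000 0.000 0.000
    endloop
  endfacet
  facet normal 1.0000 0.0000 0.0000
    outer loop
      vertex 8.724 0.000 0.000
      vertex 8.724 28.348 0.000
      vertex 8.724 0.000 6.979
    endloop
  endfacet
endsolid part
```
; perimeter-only toolpath
G21 ; units = mm
G90 ; absolute positioning
G28 ; home
; layer 1
G0 Z1.396
G0 X0.000 Y0.000
G1 X8.724 Y0.000
G1 X8.724 Y22.678
G1 X0.000 Y22.678
G1 X0.000 Y0.000
; layer 2
G0 Z2.792
G0 X0.000 Y0.000
G1 X8.724 Y0.000
G1 X8.724 Y17.009
G1 X0.000 Y17.009
G1 X0.000 Y0.000
; layer 3
G0 Z4.187
G0 X0.000 Y0.000
G1 X8.724 Y0.000
G1 X8.724 Y11.339
G1 X0.000 Y11.339
G1 X0.000 Y0.000
; layer 4
G0 Z5.583
G0 X0.000 Y0.000
G1 X8.724 Y0.000
G1 X8.724 Y5.670
G1 X0.000 Y5.670
G1 X0.000 Y0.000
M2 ; end

The solid is a wedge (ramp): 8.72 × 28.3 mm base, rising to 6.98 mm along the y=0 edge and sloping linearly to z=0 at y=28.3. Slicing at Δz = 1.396 mm — 5 equal slices spanning the solid's height, so layer i sits at z = i·h/5 — gives 4 non-empty perimeters. Each is a 4-segment closed polygon; G0 lifts to the layer z and rapids to the start vertex, then G1 traces the edges. The cross-section shrinks linearly with z (the slice at the apex is degenerate and omitted).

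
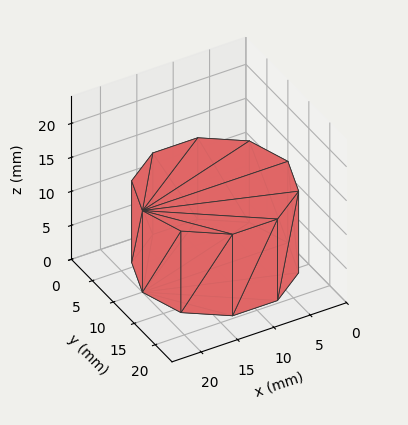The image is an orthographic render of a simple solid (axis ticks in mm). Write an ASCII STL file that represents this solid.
Reading the render: the shape is a regular 10-sided prism (a cylinder approximated with 10 flat sides), circumscribed radius ≈ 10 mm, height ≈ 12 mm (dimensions read to the nearest mm from the axis ticks). For the STL, each face is triangulated and given an outward normal.

solid part
  facet normal 0.0000 0.0000 -1.0000
    outer loop
      vertex 13.09 19.51 0.00
      vertex 18.09 15.88 0.00
      vertex 20.00 10.00 0.00
    endloop
  endfacet
  facet normal 0.0000 0.0000 -1.0000
    outer loop
      vertex 6.91 19.51 0.00
      vertex 13.09 19.51 0.00
      vertex 20.00 10.00 0.00
    endloop
  endfacet
  facet normal 0.0000 0.0000 -1.0000
    outer loop
      vertex 1.91 15.88 0.00
      vertex 6.91 19.51 0.00
      vertex 20.00 10.00 0.00
    endloop
  endfacet
  facet normal 0.0000 0.0000 -1.0000
    outer loop
      vertex 0.00 10.00 0.00
      vertex 1.91 15.88 0.00
      vertex 20.00 10.00 0.00
    endloop
  endfacet
  facet normal 0.0000 0.0000 -1.0000
    outer loop
      vertex 1.91 4.12 0.00
      vertex 0.00 10.00 0.00
      vertex 20.00 10.00 0.00
    endloop
  endfacet
  facet normal 0.0000 0.0000 -1.0000
    outer loop
      vertex 6.91 0.49 0.00
      vertex 1.91 4.12 0.00
      vertex 20.00 10.00 0.00
    endloop
  endfacet
  facet normal 0.0000 0.0000 -1.0000
    outer loop
      vertex 13.09 0.49 0.00
      vertex 6.91 0.49 0.00
      vertex 20.00 10.00 0.00
    endloop
  endfacet
  facet normal 0.0000 0.0000 -1.0000
    outer loop
      vertex 18.09 4.12 0.00
      vertex 13.09 0.49 0.00
      vertex 20.00 10.00 0.00
    endloop
  endfacet
  facet normal 0.0000 0.0000 1.0000
    outer loop
      vertex 20.00 10.00 12.00
      vertex 18.09 15.88 12.00
      vertex 13.09 19.51 12.00
    endloop
  endfacet
  facet normal 0.0000 0.0000 1.0000
    outer loop
      vertex 20.00 10.00 12.00
      vertex 13.09 19.51 12.00
      vertex 6.91 19.51 12.00
    endloop
  endfacet
  facet normal 0.0000 0.0000 1.0000
    outer loop
      vertex 20.00 10.00 12.00
      vertex 6.91 19.51 12.00
      vertex 1.91 15.88 12.00
    endloop
  endfacet
  facet normal 0.0000 0.0000 1.0000
    outer loop
      vertex 20.00 10.00 12.00
      vertex 1.91 15.88 12.00
      vertex 0.00 10.00 12.00
    endloop
  endfacet
  facet normal 0.0000 0.0000 1.0000
    outer loop
      vertex 20.00 10.00 12.00
      vertex 0.00 10.00 12.00
      vertex 1.91 4.12 12.00
    endloop
  endfacet
  facet normal 0.0000 0.0000 1.0000
    outer loop
      vertex 20.00 10.00 12.00
      vertex 1.91 4.12 12.00
      vertex 6.91 0.49 12.00
    endloop
  endfacet
  facet normal 0.0000 0.0000 1.0000
    outer loop
      vertex 20.00 10.00 12.00
      vertex 6.91 0.49 12.00
      vertex 13.09 0.49 12.00
    endloop
  endfacet
  facet normal 0.0000 0.0000 1.0000
    outer loop
      vertex 20.00 10.00 12.00
      vertex 13.09 0.49 12.00
      vertex 18.09 4.12 12.00
    endloop
  endfacet
  facet normal 0.9511 0.3089 0.0000
    outer loop
      vertex 20.00 10.00 0.00
      vertex 18.09 15.88 0.00
      vertex 18.09 15.88 12.00
    endloop
  endfacet
  facet normal 0.9511 0.3089 0.0000
    outer loop
      vertex 20.00 10.00 0.00
      vertex 18.09 15.88 12.00
      vertex 20.00 10.00 12.00
    endloop
  endfacet
  facet normal 0.5875 0.8092 0.0000
    outer loop
      vertex 18.09 15.88 0.00
      vertex 13.09 19.51 0.00
      vertex 13.09 19.51 12.00
    endloop
  endfacet
  facet normal 0.5875 0.8092 0.0000
    outer loop
      vertex 18.09 15.88 0.00
      vertex 13.09 19.51 12.00
      vertex 18.09 15.88 12.00
    endloop
  endfacet
  facet normal 0.0000 1.0000 0.0000
    outer loop
      vertex 13.09 19.51 0.00
      vertex 6.91 19.51 0.00
      vertex 6.91 19.51 12.00
    endloop
  endfacet
  facet normal 0.0000 1.0000 0.0000
    outer loop
      vertex 13.09 19.51 0.00
      vertex 6.91 19.51 12.00
      vertex 13.09 19.51 12.00
    endloop
  endfacet
  facet normal -0.5875 0.8092 0.0000
    outer loop
      vertex 6.91 19.51 0.00
      vertex 1.91 15.88 0.00
      vertex 1.91 15.88 12.00
    endloop
  endfacet
  facet normal -0.5875 0.8092 0.0000
    outer loop
      vertex 6.91 19.51 0.00
      vertex 1.91 15.88 12.00
      vertex 6.91 19.51 12.00
    endloop
  endfacet
  facet normal -0.9511 0.3089 0.0000
    outer loop
      vertex 1.91 15.88 0.00
      vertex 0.00 10.00 0.00
      vertex 0.00 10.00 12.00
    endloop
  endfacet
  facet normal -0.9511 0.3089 0.0000
    outer loop
      vertex 1.91 15.88 0.00
      vertex 0.00 10.00 12.00
      vertex 1.91 15.88 12.00
    endloop
  endfacet
  facet normal -0.9511 -0.3089 0.0000
    outer loop
      vertex 0.00 10.00 0.00
      vertex 1.91 4.12 0.00
      vertex 1.91 4.12 12.00
    endloop
  endfacet
  facet normal -0.9511 -0.3089 0.0000
    outer loop
      vertex 0.00 10.00 0.00
      vertex 1.91 4.12 12.00
      vertex 0.00 10.00 12.00
    endloop
  endfacet
  facet normal -0.5875 -0.8092 0.0000
    outer loop
      vertex 1.91 4.12 0.00
      vertex 6.91 0.49 0.00
      vertex 6.91 0.49 12.00
    endloop
  endfacet
  facet normal -0.5875 -0.8092 0.0000
    outer loop
      vertex 1.91 4.12 0.00
      vertex 6.91 0.49 12.00
      vertex 1.91 4.12 12.00
    endloop
  endfacet
  facet normal 0.0000 -1.0000 0.0000
    outer loop
      vertex 6.91 0.49 0.00
      vertex 13.09 0.49 0.00
      vertex 13.09 0.49 12.00
    endloop
  endfacet
  facet normal 0.0000 -1.0000 0.0000
    outer loop
      vertex 6.91 0.49 0.00
      vertex 13.09 0.49 12.00
      vertex 6.91 0.49 12.00
    endloop
  endfacet
  facet normal 0.5875 -0.8092 0.0000
    outer loop
      vertex 13.09 0.49 0.00
      vertex 18.09 4.12 0.00
      vertex 18.09 4.12 12.00
    endloop
  endfacet
  facet normal 0.5875 -0.8092 0.0000
    outer loop
      vertex 13.09 0.49 0.00
      vertex 18.09 4.12 12.00
      vertex 13.09 0.49 12.00
    endloop
  endfacet
  facet normal 0.9511 -0.3089 0.0000
    outer loop
      vertex 18.09 4.12 0.00
      vertex 20.00 10.00 0.00
      vertex 20.00 10.00 12.00
    endloop
  endfacet
  facet normal 0.9511 -0.3089 0.0000
    outer loop
      vertex 18.09 4.12 0.00
      vertex 20.00 10.00 12.00
      vertex 18.09 4.12 12.00
    endloop
  endfacet
endsolid part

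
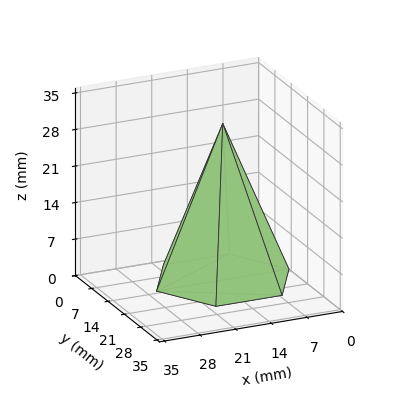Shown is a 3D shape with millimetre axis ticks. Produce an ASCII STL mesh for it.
Reading the render: the shape is a regular 6-sided pyramid, base circumscribed radius ≈ 13 mm, apex at z ≈ 30 mm (dimensions read to the nearest mm from the axis ticks). For the STL, each face is triangulated and given an outward normal.

solid part
  facet normal 0.0000 0.0000 -1.0000
    outer loop
      vertex 6.50 24.26 0.00
      vertex 19.50 24.26 0.00
      vertex 26.00 13.00 0.00
    endloop
  endfacet
  facet normal 0.0000 0.0000 -1.0000
    outer loop
      vertex 0.00 13.00 0.00
      vertex 6.50 24.26 0.00
      vertex 26.00 13.00 0.00
    endloop
  endfacet
  facet normal 0.0000 0.0000 -1.0000
    outer loop
      vertex 6.50 1.74 0.00
      vertex 0.00 13.00 0.00
      vertex 26.00 13.00 0.00
    endloop
  endfacet
  facet normal 0.0000 0.0000 -1.0000
    outer loop
      vertex 19.50 1.74 0.00
      vertex 6.50 1.74 0.00
      vertex 26.00 13.00 0.00
    endloop
  endfacet
  facet normal 0.8108 0.4681 0.3514
    outer loop
      vertex 26.00 13.00 0.00
      vertex 19.50 24.26 0.00
      vertex 13.00 13.00 30.00
    endloop
  endfacet
  facet normal 0.0000 0.9362 0.3514
    outer loop
      vertex 19.50 24.26 0.00
      vertex 6.50 24.26 0.00
      vertex 13.00 13.00 30.00
    endloop
  endfacet
  facet normal -0.8108 0.4681 0.3514
    outer loop
      vertex 6.50 24.26 0.00
      vertex 0.00 13.00 0.00
      vertex 13.00 13.00 30.00
    endloop
  endfacet
  facet normal -0.8108 -0.4681 0.3514
    outer loop
      vertex 0.00 13.00 0.00
      vertex 6.50 1.74 0.00
      vertex 13.00 13.00 30.00
    endloop
  endfacet
  facet normal 0.0000 -0.9362 0.3514
    outer loop
      vertex 6.50 1.74 0.00
      vertex 19.50 1.74 0.00
      vertex 13.00 13.00 30.00
    endloop
  endfacet
  facet normal 0.8108 -0.4681 0.3514
    outer loop
      vertex 19.50 1.74 0.00
      vertex 26.00 13.00 0.00
      vertex 13.00 13.00 30.00
    endloop
  endfacet
endsolid part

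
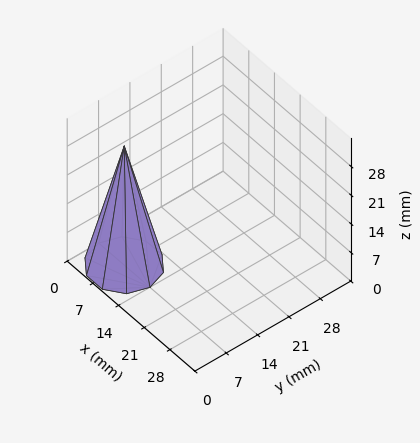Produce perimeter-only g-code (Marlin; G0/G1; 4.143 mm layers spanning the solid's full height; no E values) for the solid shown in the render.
Reading the render: the shape is a regular 10-sided pyramid, base circumscribed radius ≈ 7 mm, apex at z ≈ 29 mm (dimensions read to the nearest mm from the axis ticks). For the g-code, the solid's height is divided into equal slices at the stated Δz and each level perimeter traced with G1 moves after a G0 lift.

; perimeter-only toolpath
G21 ; units = mm
G90 ; absolute positioning
G28 ; home
; layer 1
G0 Z4.143
G0 X13.000 Y7.000
G1 X11.854 Y10.526
G1 X8.854 Y12.706
G1 X5.146 Y12.706
G1 X2.146 Y10.526
G1 X1.000 Y7.000
G1 X2.146 Y3.474
G1 X5.146 Y1.294
G1 X8.854 Y1.294
G1 X11.854 Y3.474
G1 X13.000 Y7.000
; layer 2
G0 Z8.286
G0 X12.000 Y7.000
G1 X11.045 Y9.939
G1 X8.545 Y11.755
G1 X5.455 Y11.755
G1 X2.955 Y9.939
G1 X2.000 Y7.000
G1 X2.955 Y4.061
G1 X5.455 Y2.245
G1 X8.545 Y2.245
G1 X11.045 Y4.061
G1 X12.000 Y7.000
; layer 3
G0 Z12.429
G0 X11.000 Y7.000
G1 X10.236 Y9.351
G1 X8.236 Y10.804
G1 X5.764 Y10.804
G1 X3.764 Y9.351
G1 X3.000 Y7.000
G1 X3.764 Y4.649
G1 X5.764 Y3.196
G1 X8.236 Y3.196
G1 X10.236 Y4.649
G1 X11.000 Y7.000
; layer 4
G0 Z16.571
G0 X10.000 Y7.000
G1 X9.427 Y8.763
G1 X7.927 Y9.853
G1 X6.073 Y9.853
G1 X4.573 Y8.763
G1 X4.000 Y7.000
G1 X4.573 Y5.237
G1 X6.073 Y4.147
G1 X7.927 Y4.147
G1 X9.427 Y5.237
G1 X10.000 Y7.000
; layer 5
G0 Z20.714
G0 X9.000 Y7.000
G1 X8.618 Y8.175
G1 X7.618 Y8.902
G1 X6.382 Y8.902
G1 X5.382 Y8.175
G1 X5.000 Y7.000
G1 X5.382 Y5.825
G1 X6.382 Y5.098
G1 X7.618 Y5.098
G1 X8.618 Y5.825
G1 X9.000 Y7.000
; layer 6
G0 Z24.857
G0 X8.000 Y7.000
G1 X7.809 Y7.588
G1 X7.309 Y7.951
G1 X6.691 Y7.951
G1 X6.191 Y7.588
G1 X6.000 Y7.000
G1 X6.191 Y6.412
G1 X6.691 Y6.049
G1 X7.309 Y6.049
G1 X7.809 Y6.412
G1 X8.000 Y7.000
M2 ; end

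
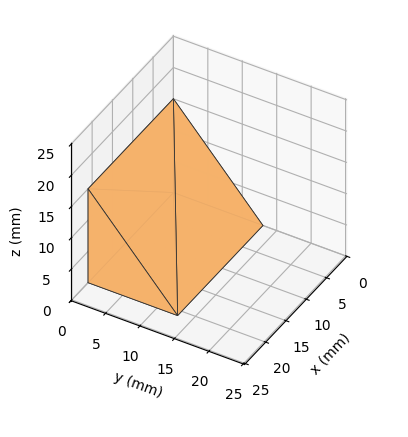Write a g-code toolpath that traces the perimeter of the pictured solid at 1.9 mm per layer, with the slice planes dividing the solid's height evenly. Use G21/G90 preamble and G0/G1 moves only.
Reading the render: the shape is a wedge (ramp): 21 × 13 mm base, rising to 15 mm along the y=0 edge and sloping linearly to z=0 at y=13 (dimensions read to the nearest mm from the axis ticks). For the g-code, the solid's height is divided into equal slices at the stated Δz and each level perimeter traced with G1 moves after a G0 lift.

; perimeter-only toolpath
G21 ; units = mm
G90 ; absolute positioning
G28 ; home
; layer 1
G0 Z1.9
G0 X0.0 Y0.0
G1 X21.0 Y0.0
G1 X21.0 Y11.4
G1 X0.0 Y11.4
G1 X0.0 Y0.0
; layer 2
G0 Z3.8
G0 X0.0 Y0.0
G1 X21.0 Y0.0
G1 X21.0 Y9.8
G1 X0.0 Y9.8
G1 X0.0 Y0.0
; layer 3
G0 Z5.6
G0 X0.0 Y0.0
G1 X21.0 Y0.0
G1 X21.0 Y8.1
G1 X0.0 Y8.1
G1 X0.0 Y0.0
; layer 4
G0 Z7.5
G0 X0.0 Y0.0
G1 X21.0 Y0.0
G1 X21.0 Y6.5
G1 X0.0 Y6.5
G1 X0.0 Y0.0
; layer 5
G0 Z9.4
G0 X0.0 Y0.0
G1 X21.0 Y0.0
G1 X21.0 Y4.9
G1 X0.0 Y4.9
G1 X0.0 Y0.0
; layer 6
G0 Z11.2
G0 X0.0 Y0.0
G1 X21.0 Y0.0
G1 X21.0 Y3.2
G1 X0.0 Y3.2
G1 X0.0 Y0.0
; layer 7
G0 Z13.1
G0 X0.0 Y0.0
G1 X21.0 Y0.0
G1 X21.0 Y1.6
G1 X0.0 Y1.6
G1 X0.0 Y0.0
M2 ; end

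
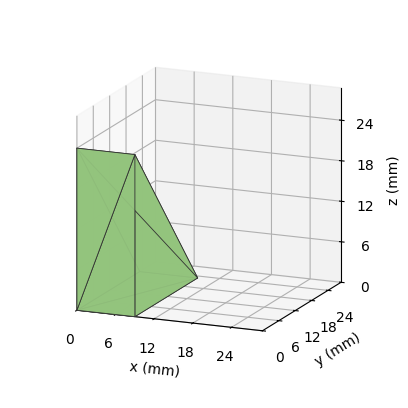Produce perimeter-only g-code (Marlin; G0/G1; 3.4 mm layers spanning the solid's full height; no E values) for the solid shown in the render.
Reading the render: the shape is a wedge (ramp): 9 × 23 mm base, rising to 24 mm along the y=0 edge and sloping linearly to z=0 at y=23 (dimensions read to the nearest mm from the axis ticks). For the g-code, the solid's height is divided into equal slices at the stated Δz and each level perimeter traced with G1 moves after a G0 lift.

; perimeter-only toolpath
G21 ; units = mm
G90 ; absolute positioning
G28 ; home
; layer 1
G0 Z3.4
G0 X0.0 Y0.0
G1 X9.0 Y0.0
G1 X9.0 Y19.7
G1 X0.0 Y19.7
G1 X0.0 Y0.0
; layer 2
G0 Z6.9
G0 X0.0 Y0.0
G1 X9.0 Y0.0
G1 X9.0 Y16.4
G1 X0.0 Y16.4
G1 X0.0 Y0.0
; layer 3
G0 Z10.3
G0 X0.0 Y0.0
G1 X9.0 Y0.0
G1 X9.0 Y13.1
G1 X0.0 Y13.1
G1 X0.0 Y0.0
; layer 4
G0 Z13.7
G0 X0.0 Y0.0
G1 X9.0 Y0.0
G1 X9.0 Y9.9
G1 X0.0 Y9.9
G1 X0.0 Y0.0
; layer 5
G0 Z17.1
G0 X0.0 Y0.0
G1 X9.0 Y0.0
G1 X9.0 Y6.6
G1 X0.0 Y6.6
G1 X0.0 Y0.0
; layer 6
G0 Z20.6
G0 X0.0 Y0.0
G1 X9.0 Y0.0
G1 X9.0 Y3.3
G1 X0.0 Y3.3
G1 X0.0 Y0.0
M2 ; end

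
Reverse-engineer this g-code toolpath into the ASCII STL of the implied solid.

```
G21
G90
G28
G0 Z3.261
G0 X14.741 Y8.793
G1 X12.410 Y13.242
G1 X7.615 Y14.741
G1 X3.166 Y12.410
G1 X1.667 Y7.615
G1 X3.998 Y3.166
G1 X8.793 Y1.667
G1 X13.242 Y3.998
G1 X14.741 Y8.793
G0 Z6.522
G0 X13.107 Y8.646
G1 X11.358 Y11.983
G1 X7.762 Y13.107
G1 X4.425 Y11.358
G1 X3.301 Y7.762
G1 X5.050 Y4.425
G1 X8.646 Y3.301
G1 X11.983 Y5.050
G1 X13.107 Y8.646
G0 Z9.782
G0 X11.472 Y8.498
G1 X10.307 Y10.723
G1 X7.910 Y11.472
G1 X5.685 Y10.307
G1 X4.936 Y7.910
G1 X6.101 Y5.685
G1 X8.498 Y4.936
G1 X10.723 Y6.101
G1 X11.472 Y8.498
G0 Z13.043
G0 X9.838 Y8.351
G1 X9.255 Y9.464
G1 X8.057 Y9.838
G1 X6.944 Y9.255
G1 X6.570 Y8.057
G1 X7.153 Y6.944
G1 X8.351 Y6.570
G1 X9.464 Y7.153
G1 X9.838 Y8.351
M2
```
solid part
  facet normal 0.0000 0.0000 -1.0000
    outer loop
      vertex 7.468 16.375 0.000
      vertex 13.461 14.502 0.000
      vertex 16.375 8.940 0.000
    endloop
  endfacet
  facet normal 0.0000 0.0000 -1.0000
    outer loop
      vertex 1.906 13.461 0.000
      vertex 7.468 16.375 0.000
      vertex 16.375 8.940 0.000
    endloop
  endfacet
  facet normal 0.0000 0.0000 -1.0000
    outer loop
      vertex 0.033 7.468 0.000
      vertex 1.906 13.461 0.000
      vertex 16.375 8.940 0.000
    endloop
  endfacet
  facet normal 0.0000 0.0000 -1.0000
    outer loop
      vertex 2.947 1.906 0.000
      vertex 0.033 7.468 0.000
      vertex 16.375 8.940 0.000
    endloop
  endfacet
  facet normal 0.0000 0.0000 -1.0000
    outer loop
      vertex 8.940 0.033 0.000
      vertex 2.947 1.906 0.000
      vertex 16.375 8.940 0.000
    endloop
  endfacet
  facet normal 0.0000 0.0000 -1.0000
    outer loop
      vertex 14.502 2.947 0.000
      vertex 8.940 0.033 0.000
      vertex 16.375 8.940 0.000
    endloop
  endfacet
  facet normal 0.8032 0.4208 0.4216
    outer loop
      vertex 16.375 8.940 0.000
      vertex 13.461 14.502 0.000
      vertex 8.204 8.204 16.304
    endloop
  endfacet
  facet normal 0.2705 0.8655 0.4216
    outer loop
      vertex 13.461 14.502 0.000
      vertex 7.468 16.375 0.000
      vertex 8.204 8.204 16.304
    endloop
  endfacet
  facet normal -0.4208 0.8032 0.4216
    outer loop
      vertex 7.468 16.375 0.000
      vertex 1.906 13.461 0.000
      vertex 8.204 8.204 16.304
    endloop
  endfacet
  facet normal -0.8655 0.2705 0.4216
    outer loop
      vertex 1.906 13.461 0.000
      vertex 0.033 7.468 0.000
      vertex 8.204 8.204 16.304
    endloop
  endfacet
  facet normal -0.8032 -0.4208 0.4216
    outer loop
      vertex 0.033 7.468 0.000
      vertex 2.947 1.906 0.000
      vertex 8.204 8.204 16.304
    endloop
  endfacet
  facet normal -0.2705 -0.8655 0.4216
    outer loop
      vertex 2.947 1.906 0.000
      vertex 8.940 0.033 0.000
      vertex 8.204 8.204 16.304
    endloop
  endfacet
  facet normal 0.4208 -0.8032 0.4216
    outer loop
      vertex 8.940 0.033 0.000
      vertex 14.502 2.947 0.000
      vertex 8.204 8.204 16.304
    endloop
  endfacet
  facet normal 0.8655 -0.2705 0.4216
    outer loop
      vertex 14.502 2.947 0.000
      vertex 16.375 8.940 0.000
      vertex 8.204 8.204 16.304
    endloop
  endfacet
endsolid part

The G0 Z moves step by Δz≈3.261 mm. The G1 loops shrink linearly with z, so the solid tapers from its base footprint up to z≈16.3. Closing with a flat bottom cap and the tapered top and triangulating gives 14 facets — a regular 8-sided pyramid, base circumscribed radius ≈ 8.2 mm, apex at z ≈ 16.3 mm.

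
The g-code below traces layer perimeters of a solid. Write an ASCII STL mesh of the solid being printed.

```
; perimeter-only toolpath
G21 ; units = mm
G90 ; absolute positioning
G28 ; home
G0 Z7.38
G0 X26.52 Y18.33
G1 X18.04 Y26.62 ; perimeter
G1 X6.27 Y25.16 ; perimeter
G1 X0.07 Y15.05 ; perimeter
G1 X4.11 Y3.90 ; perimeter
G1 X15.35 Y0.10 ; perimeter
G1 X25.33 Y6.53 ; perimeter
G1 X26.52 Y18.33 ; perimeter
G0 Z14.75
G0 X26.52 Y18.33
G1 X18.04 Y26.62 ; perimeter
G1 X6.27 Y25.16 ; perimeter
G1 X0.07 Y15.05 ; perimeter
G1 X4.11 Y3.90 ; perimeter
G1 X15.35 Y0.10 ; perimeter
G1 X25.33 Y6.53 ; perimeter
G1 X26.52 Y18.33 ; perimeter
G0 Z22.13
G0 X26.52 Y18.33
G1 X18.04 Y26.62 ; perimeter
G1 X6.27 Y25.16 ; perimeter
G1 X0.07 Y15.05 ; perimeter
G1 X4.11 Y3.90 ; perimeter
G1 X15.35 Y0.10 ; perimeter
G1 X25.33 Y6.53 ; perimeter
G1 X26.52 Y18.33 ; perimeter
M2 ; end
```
solid part
  facet normal 0.0000 0.0000 -1.0000
    outer loop
      vertex 6.27 25.16 0.00
      vertex 18.04 26.62 0.00
      vertex 26.52 18.33 0.00
    endloop
  endfacet
  facet normal 0.0000 0.0000 -1.0000
    outer loop
      vertex 0.07 15.05 0.00
      vertex 6.27 25.16 0.00
      vertex 26.52 18.33 0.00
    endloop
  endfacet
  facet normal 0.0000 0.0000 -1.0000
    outer loop
      vertex 4.11 3.90 0.00
      vertex 0.07 15.05 0.00
      vertex 26.52 18.33 0.00
    endloop
  endfacet
  facet normal 0.0000 0.0000 -1.0000
    outer loop
      vertex 15.35 0.10 0.00
      vertex 4.11 3.90 0.00
      vertex 26.52 18.33 0.00
    endloop
  endfacet
  facet normal 0.0000 0.0000 -1.0000
    outer loop
      vertex 25.33 6.53 0.00
      vertex 15.35 0.10 0.00
      vertex 26.52 18.33 0.00
    endloop
  endfacet
  facet normal 0.0000 0.0000 1.0000
    outer loop
      vertex 26.52 18.33 22.13
      vertex 18.04 26.62 22.13
      vertex 6.27 25.16 22.13
    endloop
  endfacet
  facet normal 0.0000 0.0000 1.0000
    outer loop
      vertex 26.52 18.33 22.13
      vertex 6.27 25.16 22.13
      vertex 0.07 15.05 22.13
    endloop
  endfacet
  facet normal 0.0000 0.0000 1.0000
    outer loop
      vertex 26.52 18.33 22.13
      vertex 0.07 15.05 22.13
      vertex 4.11 3.90 22.13
    endloop
  endfacet
  facet normal 0.0000 0.0000 1.0000
    outer loop
      vertex 26.52 18.33 22.13
      vertex 4.11 3.90 22.13
      vertex 15.35 0.10 22.13
    endloop
  endfacet
  facet normal 0.0000 0.0000 1.0000
    outer loop
      vertex 26.52 18.33 22.13
      vertex 15.35 0.10 22.13
      vertex 25.33 6.53 22.13
    endloop
  endfacet
  facet normal 0.6991 0.7151 0.0000
    outer loop
      vertex 26.52 18.33 0.00
      vertex 18.04 26.62 0.00
      vertex 18.04 26.62 22.13
    endloop
  endfacet
  facet normal 0.6991 0.7151 0.0000
    outer loop
      vertex 26.52 18.33 0.00
      vertex 18.04 26.62 22.13
      vertex 26.52 18.33 22.13
    endloop
  endfacet
  facet normal -0.1231 0.9924 0.0000
    outer loop
      vertex 18.04 26.62 0.00
      vertex 6.27 25.16 0.00
      vertex 6.27 25.16 22.13
    endloop
  endfacet
  facet normal -0.1231 0.9924 0.0000
    outer loop
      vertex 18.04 26.62 0.00
      vertex 6.27 25.16 22.13
      vertex 18.04 26.62 22.13
    endloop
  endfacet
  facet normal -0.8525 0.5228 0.0000
    outer loop
      vertex 6.27 25.16 0.00
      vertex 0.07 15.05 0.00
      vertex 0.07 15.05 22.13
    endloop
  endfacet
  facet normal -0.8525 0.5228 0.0000
    outer loop
      vertex 6.27 25.16 0.00
      vertex 0.07 15.05 22.13
      vertex 6.27 25.16 22.13
    endloop
  endfacet
  facet normal -0.9402 -0.3407 0.0000
    outer loop
      vertex 0.07 15.05 0.00
      vertex 4.11 3.90 0.00
      vertex 4.11 3.90 22.13
    endloop
  endfacet
  facet normal -0.9402 -0.3407 0.0000
    outer loop
      vertex 0.07 15.05 0.00
      vertex 4.11 3.90 22.13
      vertex 0.07 15.05 22.13
    endloop
  endfacet
  facet normal -0.3203 -0.9473 0.0000
    outer loop
      vertex 4.11 3.90 0.00
      vertex 15.35 0.10 0.00
      vertex 15.35 0.10 22.13
    endloop
  endfacet
  facet normal -0.3203 -0.9473 0.0000
    outer loop
      vertex 4.11 3.90 0.00
      vertex 15.35 0.10 22.13
      vertex 4.11 3.90 22.13
    endloop
  endfacet
  facet normal 0.5416 -0.8406 0.0000
    outer loop
      vertex 15.35 0.10 0.00
      vertex 25.33 6.53 0.00
      vertex 25.33 6.53 22.13
    endloop
  endfacet
  facet normal 0.5416 -0.8406 0.0000
    outer loop
      vertex 15.35 0.10 0.00
      vertex 25.33 6.53 22.13
      vertex 15.35 0.10 22.13
    endloop
  endfacet
  facet normal 0.9950 -0.1003 0.0000
    outer loop
      vertex 25.33 6.53 0.00
      vertex 26.52 18.33 0.00
      vertex 26.52 18.33 22.13
    endloop
  endfacet
  facet normal 0.9950 -0.1003 0.0000
    outer loop
      vertex 25.33 6.53 0.00
      vertex 26.52 18.33 22.13
      vertex 25.33 6.53 22.13
    endloop
  endfacet
endsolid part

The G0 Z moves step by Δz≈7.38 mm. Every layer's G1 loop is the same polygon, so the solid is a straight extrusion of it from z=0 to z≈22.1. Closing with flat bottom and top caps and triangulating gives 24 facets — a regular 7-sided prism (a cylinder approximated with 7 flat sides), circumscribed radius ≈ 13.7 mm, height ≈ 22.1 mm.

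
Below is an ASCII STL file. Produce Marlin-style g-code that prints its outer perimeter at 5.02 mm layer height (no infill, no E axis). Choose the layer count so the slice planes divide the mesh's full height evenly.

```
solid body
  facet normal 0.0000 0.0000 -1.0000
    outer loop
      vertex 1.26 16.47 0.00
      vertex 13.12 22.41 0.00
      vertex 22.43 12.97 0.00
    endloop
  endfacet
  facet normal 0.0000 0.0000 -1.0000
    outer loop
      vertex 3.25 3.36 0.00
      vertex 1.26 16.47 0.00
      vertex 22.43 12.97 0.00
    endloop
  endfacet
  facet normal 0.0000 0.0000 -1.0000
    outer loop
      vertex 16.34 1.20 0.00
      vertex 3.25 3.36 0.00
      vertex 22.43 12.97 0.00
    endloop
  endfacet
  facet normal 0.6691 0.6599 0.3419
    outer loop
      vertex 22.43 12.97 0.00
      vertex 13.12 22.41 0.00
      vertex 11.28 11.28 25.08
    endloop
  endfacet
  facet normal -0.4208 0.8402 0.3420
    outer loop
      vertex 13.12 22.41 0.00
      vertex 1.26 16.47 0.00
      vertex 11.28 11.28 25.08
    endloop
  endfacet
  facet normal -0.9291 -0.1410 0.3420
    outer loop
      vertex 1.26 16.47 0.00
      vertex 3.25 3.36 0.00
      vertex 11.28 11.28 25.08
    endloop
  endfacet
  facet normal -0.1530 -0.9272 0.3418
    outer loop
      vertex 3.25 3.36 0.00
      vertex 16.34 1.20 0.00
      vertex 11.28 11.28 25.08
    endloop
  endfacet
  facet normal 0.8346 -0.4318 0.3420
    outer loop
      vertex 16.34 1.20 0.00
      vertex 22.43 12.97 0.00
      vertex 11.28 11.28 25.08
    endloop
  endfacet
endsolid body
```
; perimeter-only toolpath
G21 ; units = mm
G90 ; absolute positioning
G28 ; home
; layer 1
G0 Z5.02
G0 X20.20 Y12.63
G1 X12.75 Y20.18
G1 X3.26 Y15.43
G1 X4.86 Y4.94
G1 X15.33 Y3.22
G1 X20.20 Y12.63
; layer 2
G0 Z10.03
G0 X17.97 Y12.29
G1 X12.38 Y17.96
G1 X5.27 Y14.39
G1 X6.46 Y6.53
G1 X14.32 Y5.23
G1 X17.97 Y12.29
; layer 3
G0 Z15.05
G0 X15.74 Y11.96
G1 X12.02 Y15.73
G1 X7.27 Y13.36
G1 X8.07 Y8.11
G1 X13.30 Y7.25
G1 X15.74 Y11.96
; layer 4
G0 Z20.06
G0 X13.51 Y11.62
G1 X11.65 Y13.51
G1 X9.28 Y12.32
G1 X9.67 Y9.70
G1 X12.29 Y9.26
G1 X13.51 Y11.62
M2 ; end

The solid is a regular 5-sided pyramid, base circumscribed radius ≈ 11.3 mm, apex at z ≈ 25.1 mm. Slicing at Δz = 5.02 mm — 5 equal slices spanning the solid's height, so layer i sits at z = i·h/5 — gives 4 non-empty perimeters. Each is a 5-segment closed polygon; G0 lifts to the layer z and rapids to the start vertex, then G1 traces the edges. The cross-section shrinks linearly with z (the slice at the apex is degenerate and omitted).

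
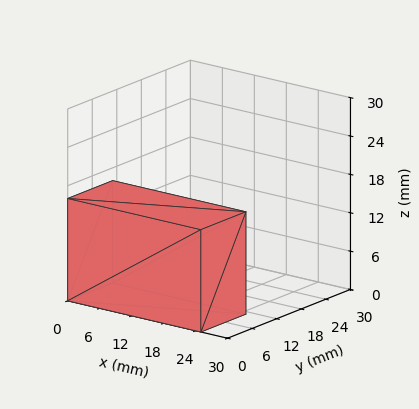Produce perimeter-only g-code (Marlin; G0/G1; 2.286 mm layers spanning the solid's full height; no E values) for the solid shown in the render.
Reading the render: the shape is a rectangular box, roughly 25 × 11 mm footprint and 16 mm tall (dimensions read to the nearest mm from the axis ticks). For the g-code, the solid's height is divided into equal slices at the stated Δz and each level perimeter traced with G1 moves after a G0 lift.

; perimeter-only toolpath
G21 ; units = mm
G90 ; absolute positioning
G28 ; home
; layer 1
G0 Z2.286
G0 X0.000 Y0.000
G1 X25.000 Y0.000
G1 X25.000 Y11.000
G1 X0.000 Y11.000
G1 X0.000 Y0.000
; layer 2
G0 Z4.571
G0 X0.000 Y0.000
G1 X25.000 Y0.000
G1 X25.000 Y11.000
G1 X0.000 Y11.000
G1 X0.000 Y0.000
; layer 3
G0 Z6.857
G0 X0.000 Y0.000
G1 X25.000 Y0.000
G1 X25.000 Y11.000
G1 X0.000 Y11.000
G1 X0.000 Y0.000
; layer 4
G0 Z9.143
G0 X0.000 Y0.000
G1 X25.000 Y0.000
G1 X25.000 Y11.000
G1 X0.000 Y11.000
G1 X0.000 Y0.000
; layer 5
G0 Z11.429
G0 X0.000 Y0.000
G1 X25.000 Y0.000
G1 X25.000 Y11.000
G1 X0.000 Y11.000
G1 X0.000 Y0.000
; layer 6
G0 Z13.714
G0 X0.000 Y0.000
G1 X25.000 Y0.000
G1 X25.000 Y11.000
G1 X0.000 Y11.000
G1 X0.000 Y0.000
; layer 7
G0 Z16.000
G0 X0.000 Y0.000
G1 X25.000 Y0.000
G1 X25.000 Y11.000
G1 X0.000 Y11.000
G1 X0.000 Y0.000
M2 ; end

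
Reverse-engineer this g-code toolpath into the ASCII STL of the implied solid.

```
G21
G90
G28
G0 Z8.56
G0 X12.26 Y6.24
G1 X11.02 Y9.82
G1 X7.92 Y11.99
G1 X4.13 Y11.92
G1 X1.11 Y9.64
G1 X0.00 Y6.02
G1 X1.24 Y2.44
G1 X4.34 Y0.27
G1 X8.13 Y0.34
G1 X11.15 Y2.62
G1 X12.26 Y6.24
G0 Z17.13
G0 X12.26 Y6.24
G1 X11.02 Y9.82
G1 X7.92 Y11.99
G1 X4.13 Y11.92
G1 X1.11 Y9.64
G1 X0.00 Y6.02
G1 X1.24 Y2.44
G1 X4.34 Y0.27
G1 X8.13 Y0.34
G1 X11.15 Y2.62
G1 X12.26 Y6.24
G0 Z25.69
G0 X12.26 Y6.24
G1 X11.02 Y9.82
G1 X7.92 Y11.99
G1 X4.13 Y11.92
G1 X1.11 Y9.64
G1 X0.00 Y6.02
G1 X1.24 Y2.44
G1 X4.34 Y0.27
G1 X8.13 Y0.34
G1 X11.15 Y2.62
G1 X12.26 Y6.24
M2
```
solid part
  facet normal 0.0000 0.0000 -1.0000
    outer loop
      vertex 7.92 11.99 0.00
      vertex 11.02 9.82 0.00
      vertex 12.26 6.24 0.00
    endloop
  endfacet
  facet normal 0.0000 0.0000 -1.0000
    outer loop
      vertex 4.13 11.92 0.00
      vertex 7.92 11.99 0.00
      vertex 12.26 6.24 0.00
    endloop
  endfacet
  facet normal 0.0000 0.0000 -1.0000
    outer loop
      vertex 1.11 9.64 0.00
      vertex 4.13 11.92 0.00
      vertex 12.26 6.24 0.00
    endloop
  endfacet
  facet normal 0.0000 0.0000 -1.0000
    outer loop
      vertex 0.00 6.02 0.00
      vertex 1.11 9.64 0.00
      vertex 12.26 6.24 0.00
    endloop
  endfacet
  facet normal 0.0000 0.0000 -1.0000
    outer loop
      vertex 1.24 2.44 0.00
      vertex 0.00 6.02 0.00
      vertex 12.26 6.24 0.00
    endloop
  endfacet
  facet normal 0.0000 0.0000 -1.0000
    outer loop
      vertex 4.34 0.27 0.00
      vertex 1.24 2.44 0.00
      vertex 12.26 6.24 0.00
    endloop
  endfacet
  facet normal 0.0000 0.0000 -1.0000
    outer loop
      vertex 8.13 0.34 0.00
      vertex 4.34 0.27 0.00
      vertex 12.26 6.24 0.00
    endloop
  endfacet
  facet normal 0.0000 0.0000 -1.0000
    outer loop
      vertex 11.15 2.62 0.00
      vertex 8.13 0.34 0.00
      vertex 12.26 6.24 0.00
    endloop
  endfacet
  facet normal 0.0000 0.0000 1.0000
    outer loop
      vertex 12.26 6.24 25.69
      vertex 11.02 9.82 25.69
      vertex 7.92 11.99 25.69
    endloop
  endfacet
  facet normal 0.0000 0.0000 1.0000
    outer loop
      vertex 12.26 6.24 25.69
      vertex 7.92 11.99 25.69
      vertex 4.13 11.92 25.69
    endloop
  endfacet
  facet normal 0.0000 0.0000 1.0000
    outer loop
      vertex 12.26 6.24 25.69
      vertex 4.13 11.92 25.69
      vertex 1.11 9.64 25.69
    endloop
  endfacet
  facet normal 0.0000 0.0000 1.0000
    outer loop
      vertex 12.26 6.24 25.69
      vertex 1.11 9.64 25.69
      vertex 0.00 6.02 25.69
    endloop
  endfacet
  facet normal 0.0000 0.0000 1.0000
    outer loop
      vertex 12.26 6.24 25.69
      vertex 0.00 6.02 25.69
      vertex 1.24 2.44 25.69
    endloop
  endfacet
  facet normal 0.0000 0.0000 1.0000
    outer loop
      vertex 12.26 6.24 25.69
      vertex 1.24 2.44 25.69
      vertex 4.34 0.27 25.69
    endloop
  endfacet
  facet normal 0.0000 0.0000 1.0000
    outer loop
      vertex 12.26 6.24 25.69
      vertex 4.34 0.27 25.69
      vertex 8.13 0.34 25.69
    endloop
  endfacet
  facet normal 0.0000 0.0000 1.0000
    outer loop
      vertex 12.26 6.24 25.69
      vertex 8.13 0.34 25.69
      vertex 11.15 2.62 25.69
    endloop
  endfacet
  facet normal 0.9449 0.3273 0.0000
    outer loop
      vertex 12.26 6.24 0.00
      vertex 11.02 9.82 0.00
      vertex 11.02 9.82 25.69
    endloop
  endfacet
  facet normal 0.9449 0.3273 0.0000
    outer loop
      vertex 12.26 6.24 0.00
      vertex 11.02 9.82 25.69
      vertex 12.26 6.24 25.69
    endloop
  endfacet
  facet normal 0.5735 0.8192 0.0000
    outer loop
      vertex 11.02 9.82 0.00
      vertex 7.92 11.99 0.00
      vertex 7.92 11.99 25.69
    endloop
  endfacet
  facet normal 0.5735 0.8192 0.0000
    outer loop
      vertex 11.02 9.82 0.00
      vertex 7.92 11.99 25.69
      vertex 11.02 9.82 25.69
    endloop
  endfacet
  facet normal -0.0185 0.9998 0.0000
    outer loop
      vertex 7.92 11.99 0.00
      vertex 4.13 11.92 0.00
      vertex 4.13 11.92 25.69
    endloop
  endfacet
  facet normal -0.0185 0.9998 0.0000
    outer loop
      vertex 7.92 11.99 0.00
      vertex 4.13 11.92 25.69
      vertex 7.92 11.99 25.69
    endloop
  endfacet
  facet normal -0.6025 0.7981 0.0000
    outer loop
      vertex 4.13 11.92 0.00
      vertex 1.11 9.64 0.00
      vertex 1.11 9.64 25.69
    endloop
  endfacet
  facet normal -0.6025 0.7981 0.0000
    outer loop
      vertex 4.13 11.92 0.00
      vertex 1.11 9.64 25.69
      vertex 4.13 11.92 25.69
    endloop
  endfacet
  facet normal -0.9561 0.2932 0.0000
    outer loop
      vertex 1.11 9.64 0.00
      vertex 0.00 6.02 0.00
      vertex 0.00 6.02 25.69
    endloop
  endfacet
  facet normal -0.9561 0.2932 0.0000
    outer loop
      vertex 1.11 9.64 0.00
      vertex 0.00 6.02 25.69
      vertex 1.11 9.64 25.69
    endloop
  endfacet
  facet normal -0.9449 -0.3273 0.0000
    outer loop
      vertex 0.00 6.02 0.00
      vertex 1.24 2.44 0.00
      vertex 1.24 2.44 25.69
    endloop
  endfacet
  facet normal -0.9449 -0.3273 0.0000
    outer loop
      vertex 0.00 6.02 0.00
      vertex 1.24 2.44 25.69
      vertex 0.00 6.02 25.69
    endloop
  endfacet
  facet normal -0.5735 -0.8192 0.0000
    outer loop
      vertex 1.24 2.44 0.00
      vertex 4.34 0.27 0.00
      vertex 4.34 0.27 25.69
    endloop
  endfacet
  facet normal -0.5735 -0.8192 0.0000
    outer loop
      vertex 1.24 2.44 0.00
      vertex 4.34 0.27 25.69
      vertex 1.24 2.44 25.69
    endloop
  endfacet
  facet normal 0.0185 -0.9998 0.0000
    outer loop
      vertex 4.34 0.27 0.00
      vertex 8.13 0.34 0.00
      vertex 8.13 0.34 25.69
    endloop
  endfacet
  facet normal 0.0185 -0.9998 0.0000
    outer loop
      vertex 4.34 0.27 0.00
      vertex 8.13 0.34 25.69
      vertex 4.34 0.27 25.69
    endloop
  endfacet
  facet normal 0.6025 -0.7981 0.0000
    outer loop
      vertex 8.13 0.34 0.00
      vertex 11.15 2.62 0.00
      vertex 11.15 2.62 25.69
    endloop
  endfacet
  facet normal 0.6025 -0.7981 0.0000
    outer loop
      vertex 8.13 0.34 0.00
      vertex 11.15 2.62 25.69
      vertex 8.13 0.34 25.69
    endloop
  endfacet
  facet normal 0.9561 -0.2932 0.0000
    outer loop
      vertex 11.15 2.62 0.00
      vertex 12.26 6.24 0.00
      vertex 12.26 6.24 25.69
    endloop
  endfacet
  facet normal 0.9561 -0.2932 0.0000
    outer loop
      vertex 11.15 2.62 0.00
      vertex 12.26 6.24 25.69
      vertex 11.15 2.62 25.69
    endloop
  endfacet
endsolid part

The G0 Z moves step by Δz≈8.56 mm. Every layer's G1 loop is the same polygon, so the solid is a straight extrusion of it from z=0 to z≈25.7. Closing with flat bottom and top caps and triangulating gives 36 facets — a regular 10-sided prism (a cylinder approximated with 10 flat sides), circumscribed radius ≈ 6.13 mm, height ≈ 25.7 mm.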